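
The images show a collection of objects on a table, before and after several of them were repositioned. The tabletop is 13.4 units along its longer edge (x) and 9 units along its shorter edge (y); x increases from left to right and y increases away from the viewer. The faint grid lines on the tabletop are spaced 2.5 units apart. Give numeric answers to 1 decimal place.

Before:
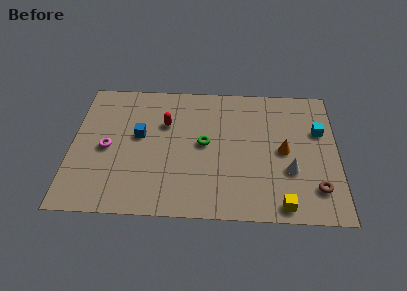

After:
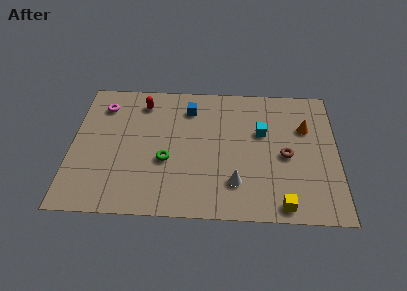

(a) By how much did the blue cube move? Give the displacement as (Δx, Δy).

(2.5, 2.0)

The blue cube started near (3.4, 5.1) and ended near (5.9, 7.1).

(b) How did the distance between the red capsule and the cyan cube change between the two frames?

-1.4

Before: roughly 7.8 units apart; after: 6.4. That's 1.4 units closer together.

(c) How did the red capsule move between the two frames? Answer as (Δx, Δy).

(-1.2, 1.4)

From the two frames, the red capsule sits at roughly (4.7, 6.0) before and (3.5, 7.4) after.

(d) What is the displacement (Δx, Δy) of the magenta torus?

(-0.3, 2.9)

The magenta torus was at about (1.8, 4.2) and moved to about (1.5, 7.1).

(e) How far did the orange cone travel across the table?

1.9

From (10.7, 4.4) to (11.8, 6.0), the orange cone covered √(1.1² + 1.6²) ≈ 1.9 units.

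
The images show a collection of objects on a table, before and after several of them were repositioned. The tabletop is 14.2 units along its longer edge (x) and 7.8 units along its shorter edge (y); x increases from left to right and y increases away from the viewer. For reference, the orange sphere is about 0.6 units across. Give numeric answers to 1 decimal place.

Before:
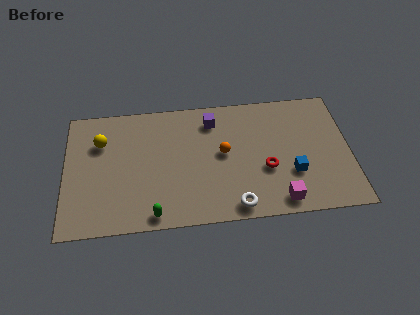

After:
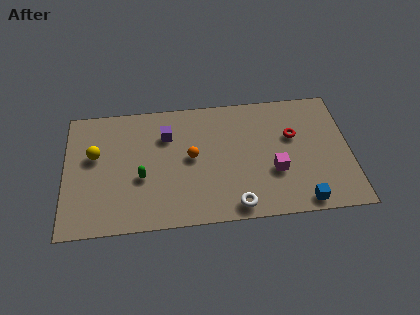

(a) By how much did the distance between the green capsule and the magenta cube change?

+0.4

The distance was about 6.2 in the first image and 6.6 in the second, so they moved 0.4 units further apart.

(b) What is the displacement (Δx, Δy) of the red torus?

(1.4, 1.9)

The red torus was at about (10.0, 3.0) and moved to about (11.4, 4.9).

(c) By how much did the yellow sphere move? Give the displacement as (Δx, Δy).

(-0.3, -0.8)

The yellow sphere started near (1.8, 5.5) and ended near (1.5, 4.7).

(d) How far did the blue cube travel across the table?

1.8

The blue cube was near (11.3, 2.6) before and (11.7, 0.8) after, so it travelled √(0.4² + 1.8²) ≈ 1.8 units.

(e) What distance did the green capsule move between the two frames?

2.4

The green capsule moved from about (4.4, 0.8) to (3.8, 3.1), a distance of √(0.6² + 2.3²) ≈ 2.4.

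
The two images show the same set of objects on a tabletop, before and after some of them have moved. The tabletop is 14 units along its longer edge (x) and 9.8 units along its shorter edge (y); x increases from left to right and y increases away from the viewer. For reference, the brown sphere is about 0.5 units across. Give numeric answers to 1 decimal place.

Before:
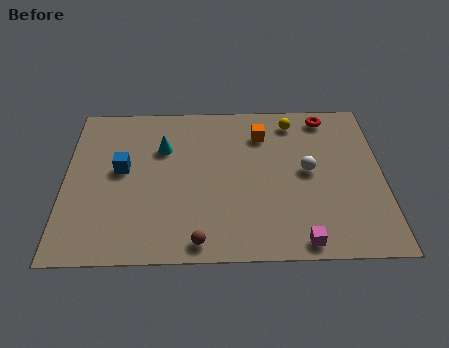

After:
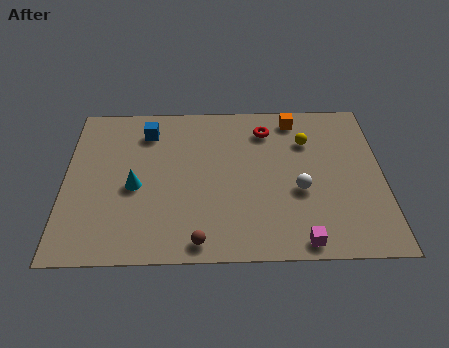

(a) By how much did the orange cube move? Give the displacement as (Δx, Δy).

(1.5, 1.0)

The orange cube started near (8.7, 7.5) and ended near (10.2, 8.5).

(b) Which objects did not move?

the magenta cube and the brown sphere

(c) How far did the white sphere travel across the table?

1.3

The white sphere moved from about (10.7, 5.1) to (10.3, 3.9), a distance of √(0.4² + 1.2²) ≈ 1.3.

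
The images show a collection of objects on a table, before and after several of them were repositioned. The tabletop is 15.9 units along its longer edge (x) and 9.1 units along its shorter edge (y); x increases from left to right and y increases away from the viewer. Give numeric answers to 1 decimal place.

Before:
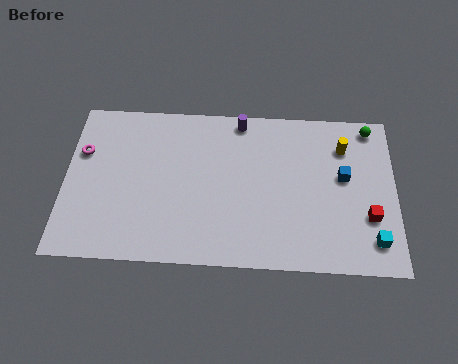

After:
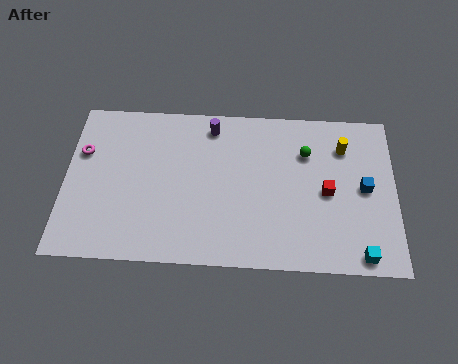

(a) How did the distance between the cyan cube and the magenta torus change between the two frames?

-0.3

Before: roughly 14.6 units apart; after: 14.3. That's 0.3 units closer together.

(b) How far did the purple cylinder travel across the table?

1.5

The purple cylinder moved from about (8.4, 8.2) to (7.0, 7.8), a distance of √(1.4² + 0.4²) ≈ 1.5.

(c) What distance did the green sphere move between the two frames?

3.5

From (14.7, 8.1) to (11.6, 6.5), the green sphere covered √(3.1² + 1.6²) ≈ 3.5 units.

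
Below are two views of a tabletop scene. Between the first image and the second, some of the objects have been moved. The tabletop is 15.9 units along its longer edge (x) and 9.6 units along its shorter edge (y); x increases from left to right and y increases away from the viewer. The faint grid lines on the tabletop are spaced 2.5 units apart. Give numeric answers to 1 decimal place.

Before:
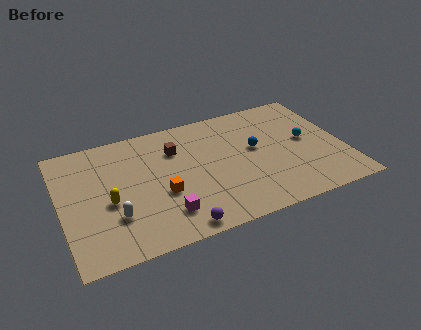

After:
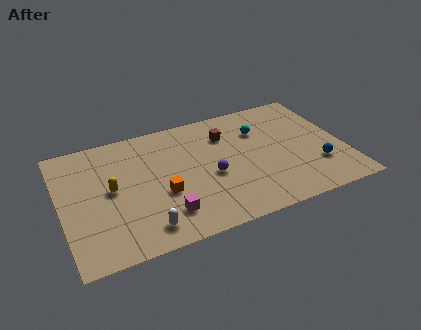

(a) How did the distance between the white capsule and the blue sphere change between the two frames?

+1.4

Before: roughly 8.6 units apart; after: 10.0. That's 1.4 units further apart.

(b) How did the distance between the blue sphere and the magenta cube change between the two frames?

+2.3

Before: roughly 6.4 units apart; after: 8.7. That's 2.3 units further apart.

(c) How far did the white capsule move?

2.1

From (2.8, 2.9) to (4.3, 1.5), the white capsule covered √(1.5² + 1.4²) ≈ 2.1 units.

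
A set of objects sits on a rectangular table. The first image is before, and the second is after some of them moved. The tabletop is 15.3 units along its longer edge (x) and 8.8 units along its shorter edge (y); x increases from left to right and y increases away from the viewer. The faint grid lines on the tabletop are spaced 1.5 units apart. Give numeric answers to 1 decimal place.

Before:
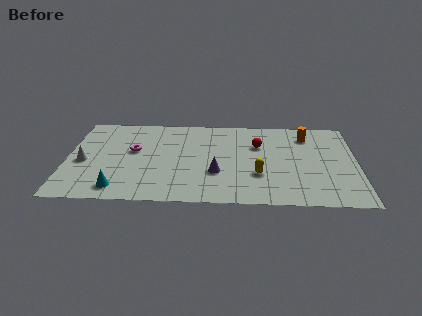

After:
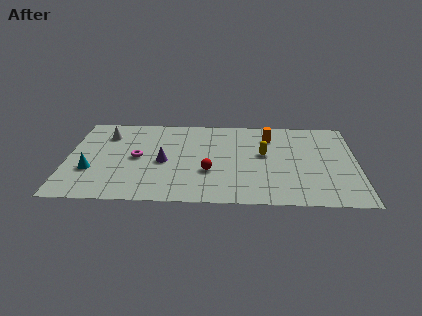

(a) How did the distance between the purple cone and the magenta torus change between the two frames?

-3.4

Before: roughly 4.9 units apart; after: 1.5. That's 3.4 units closer together.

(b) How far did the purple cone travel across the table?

3.0

From (7.9, 3.0) to (5.1, 4.0), the purple cone covered √(2.8² + 1.0²) ≈ 3.0 units.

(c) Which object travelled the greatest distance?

the red sphere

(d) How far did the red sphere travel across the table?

3.8

From (10.1, 5.9) to (7.5, 3.1), the red sphere covered √(2.6² + 2.8²) ≈ 3.8 units.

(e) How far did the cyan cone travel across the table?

2.3

The cyan cone was near (2.8, 1.3) before and (1.3, 3.0) after, so it travelled √(1.5² + 1.7²) ≈ 2.3 units.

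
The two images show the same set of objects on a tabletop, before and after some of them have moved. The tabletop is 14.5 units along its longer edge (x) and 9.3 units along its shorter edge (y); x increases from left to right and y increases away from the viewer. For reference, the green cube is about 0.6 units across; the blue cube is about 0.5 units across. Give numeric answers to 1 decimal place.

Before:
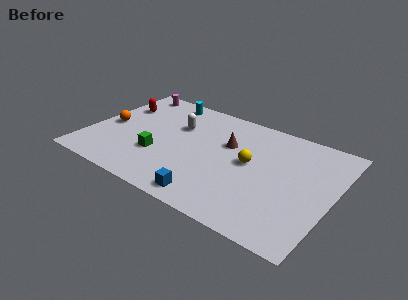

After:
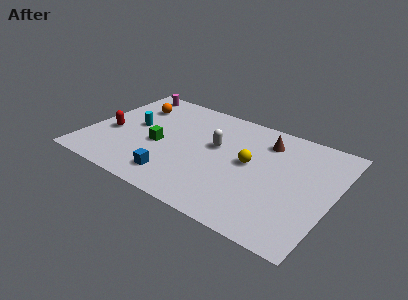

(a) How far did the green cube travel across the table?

0.9

The green cube moved from about (4.4, 3.1) to (4.3, 4.0), a distance of √(0.1² + 0.9²) ≈ 0.9.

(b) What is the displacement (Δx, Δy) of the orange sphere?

(1.1, 2.5)

The orange sphere was at about (1.1, 4.4) and moved to about (2.2, 6.9).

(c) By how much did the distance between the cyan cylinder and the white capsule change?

+2.6

They were about 2.3 units apart before and 4.9 after — 2.6 units further apart.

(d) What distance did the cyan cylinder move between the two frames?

3.4

The cyan cylinder moved from about (3.8, 8.2) to (2.6, 5.0), a distance of √(1.2² + 3.2²) ≈ 3.4.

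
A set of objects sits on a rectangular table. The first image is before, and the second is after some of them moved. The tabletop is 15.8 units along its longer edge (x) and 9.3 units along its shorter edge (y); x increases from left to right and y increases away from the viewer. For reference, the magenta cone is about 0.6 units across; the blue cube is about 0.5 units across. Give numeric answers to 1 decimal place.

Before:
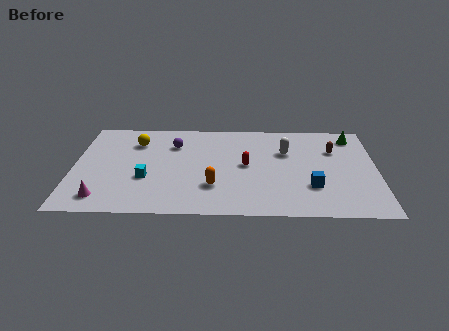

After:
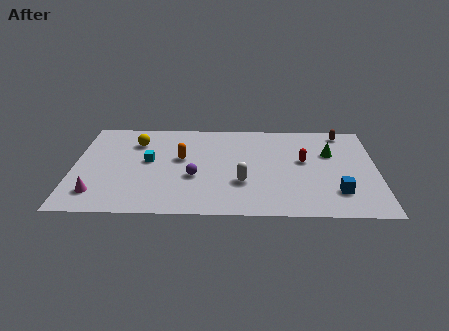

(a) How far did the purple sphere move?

3.4

The purple sphere moved from about (5.2, 6.8) to (6.3, 3.6), a distance of √(1.1² + 3.2²) ≈ 3.4.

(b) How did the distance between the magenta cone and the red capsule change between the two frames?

+3.1

The distance was about 8.1 in the first image and 11.2 in the second, so they moved 3.1 units further apart.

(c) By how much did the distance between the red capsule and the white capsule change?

+1.4

Before: roughly 2.5 units apart; after: 3.9. That's 1.4 units further apart.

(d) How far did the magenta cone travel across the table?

0.5

The magenta cone was near (1.6, 1.5) before and (1.3, 1.9) after, so it travelled √(0.3² + 0.4²) ≈ 0.5 units.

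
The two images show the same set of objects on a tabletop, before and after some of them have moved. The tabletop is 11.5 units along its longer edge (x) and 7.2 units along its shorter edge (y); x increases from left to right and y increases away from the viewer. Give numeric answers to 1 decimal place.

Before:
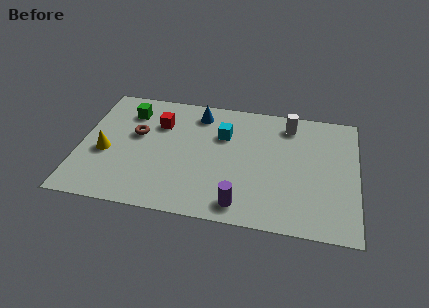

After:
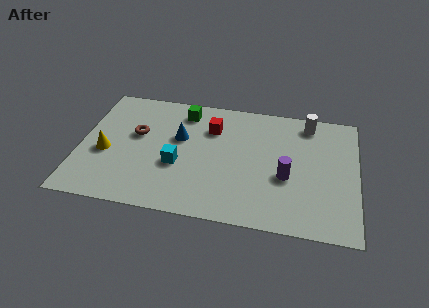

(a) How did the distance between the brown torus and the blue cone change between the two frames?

-1.2

They were about 3.0 units apart before and 1.8 after — 1.2 units closer together.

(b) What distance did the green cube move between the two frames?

2.3

The green cube moved from about (1.9, 5.6) to (4.2, 6.0), a distance of √(2.3² + 0.4²) ≈ 2.3.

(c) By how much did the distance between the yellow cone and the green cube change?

+1.6

The distance was about 2.7 in the first image and 4.3 in the second, so they moved 1.6 units further apart.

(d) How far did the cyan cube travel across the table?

2.8

From (5.9, 4.9) to (4.1, 2.8), the cyan cube covered √(1.8² + 2.1²) ≈ 2.8 units.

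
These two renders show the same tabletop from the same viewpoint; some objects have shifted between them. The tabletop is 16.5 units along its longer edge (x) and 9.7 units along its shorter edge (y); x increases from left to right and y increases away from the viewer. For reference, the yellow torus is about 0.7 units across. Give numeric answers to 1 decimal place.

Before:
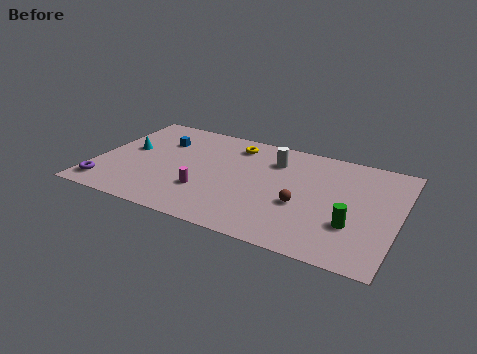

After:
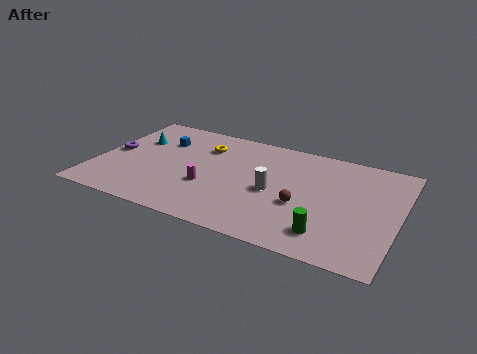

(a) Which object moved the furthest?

the purple torus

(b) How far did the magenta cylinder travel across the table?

0.5

From (6.2, 3.0) to (6.3, 3.5), the magenta cylinder covered √(0.1² + 0.5²) ≈ 0.5 units.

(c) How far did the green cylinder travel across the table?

1.7

The green cylinder was near (14.2, 3.1) before and (13.0, 1.9) after, so it travelled √(1.2² + 1.2²) ≈ 1.7 units.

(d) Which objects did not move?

the blue cube and the brown sphere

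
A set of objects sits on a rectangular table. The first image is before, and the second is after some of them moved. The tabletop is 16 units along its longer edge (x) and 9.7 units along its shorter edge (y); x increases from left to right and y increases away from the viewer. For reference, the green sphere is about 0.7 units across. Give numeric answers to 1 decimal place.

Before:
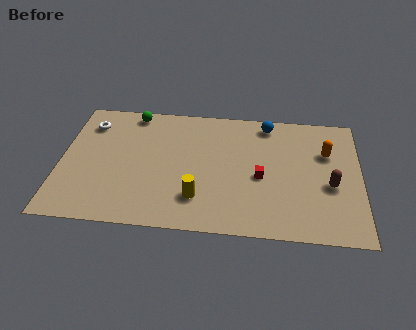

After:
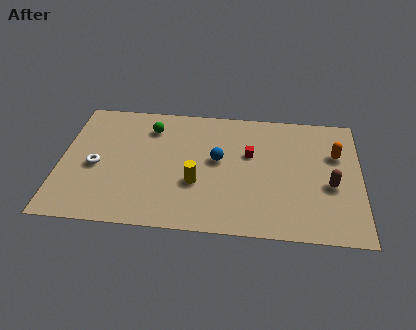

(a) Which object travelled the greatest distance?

the blue sphere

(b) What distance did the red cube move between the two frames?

1.8

The red cube moved from about (10.7, 4.3) to (10.1, 6.0), a distance of √(0.6² + 1.7²) ≈ 1.8.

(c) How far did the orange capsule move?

0.5

The orange capsule moved from about (14.2, 6.5) to (14.7, 6.4), a distance of √(0.5² + 0.1²) ≈ 0.5.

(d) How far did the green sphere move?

1.5

From (3.7, 8.7) to (4.7, 7.6), the green sphere covered √(1.0² + 1.1²) ≈ 1.5 units.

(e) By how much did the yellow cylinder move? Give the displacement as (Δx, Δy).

(-0.1, 1.1)

The yellow cylinder was at about (7.4, 2.4) and moved to about (7.3, 3.5).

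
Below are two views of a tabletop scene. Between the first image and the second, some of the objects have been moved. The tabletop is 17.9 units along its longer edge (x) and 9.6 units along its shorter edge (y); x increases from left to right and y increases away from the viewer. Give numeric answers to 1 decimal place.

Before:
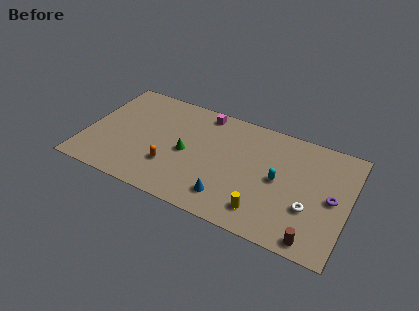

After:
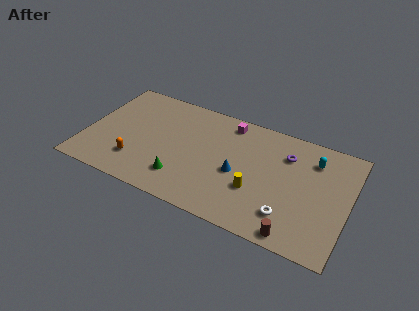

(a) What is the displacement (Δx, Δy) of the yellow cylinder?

(-0.7, 1.5)

The yellow cylinder was at about (12.5, 1.8) and moved to about (11.8, 3.3).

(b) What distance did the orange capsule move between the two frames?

2.4

From (6.0, 2.9) to (3.7, 2.4), the orange capsule covered √(2.3² + 0.5²) ≈ 2.4 units.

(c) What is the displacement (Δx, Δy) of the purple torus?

(-3.3, 2.4)

The purple torus was at about (16.8, 4.7) and moved to about (13.5, 7.1).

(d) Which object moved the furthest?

the purple torus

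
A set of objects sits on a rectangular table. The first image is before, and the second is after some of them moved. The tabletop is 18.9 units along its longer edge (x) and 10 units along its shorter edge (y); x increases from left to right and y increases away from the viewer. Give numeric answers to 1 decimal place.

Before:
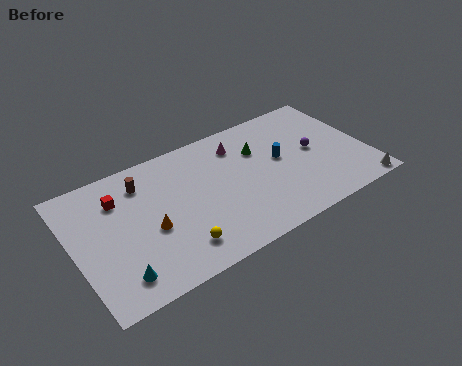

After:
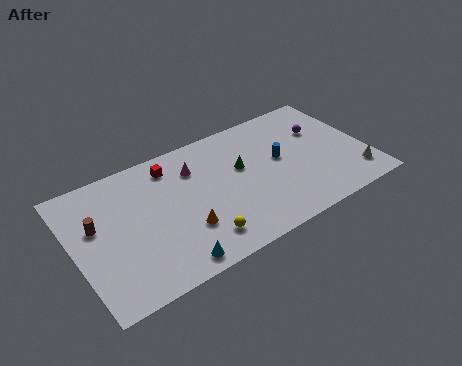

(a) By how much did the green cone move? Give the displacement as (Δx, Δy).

(-1.3, -0.9)

The green cone started near (12.2, 6.9) and ended near (10.9, 6.0).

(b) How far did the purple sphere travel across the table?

1.7

The purple sphere moved from about (15.6, 5.2) to (16.4, 6.7), a distance of √(0.8² + 1.5²) ≈ 1.7.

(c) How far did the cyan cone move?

3.3

The cyan cone was near (2.3, 1.8) before and (5.5, 1.1) after, so it travelled √(3.2² + 0.7²) ≈ 3.3 units.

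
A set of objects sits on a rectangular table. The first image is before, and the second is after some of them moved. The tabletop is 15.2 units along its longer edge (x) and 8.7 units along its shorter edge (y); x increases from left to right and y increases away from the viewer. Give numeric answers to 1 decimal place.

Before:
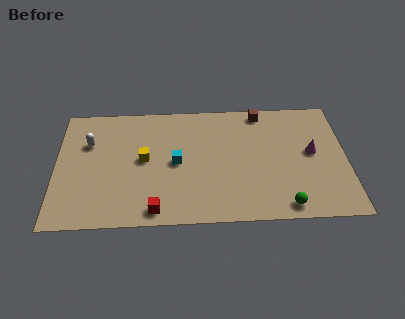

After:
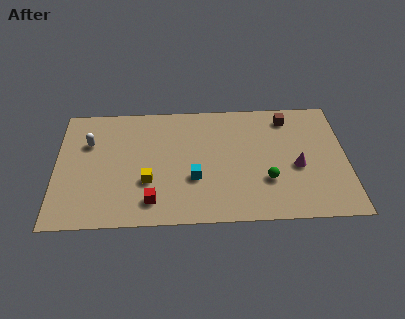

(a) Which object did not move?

the white capsule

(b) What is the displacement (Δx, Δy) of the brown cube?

(1.4, -0.5)

From the two frames, the brown cube sits at roughly (10.8, 7.8) before and (12.2, 7.3) after.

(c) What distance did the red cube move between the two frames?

0.6

The red cube was near (5.2, 1.0) before and (5.0, 1.6) after, so it travelled √(0.2² + 0.6²) ≈ 0.6 units.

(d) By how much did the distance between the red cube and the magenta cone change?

-1.1

Before: roughly 9.0 units apart; after: 7.9. That's 1.1 units closer together.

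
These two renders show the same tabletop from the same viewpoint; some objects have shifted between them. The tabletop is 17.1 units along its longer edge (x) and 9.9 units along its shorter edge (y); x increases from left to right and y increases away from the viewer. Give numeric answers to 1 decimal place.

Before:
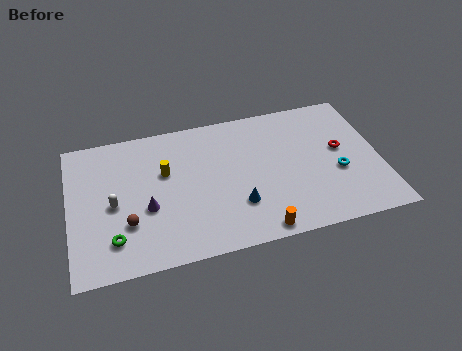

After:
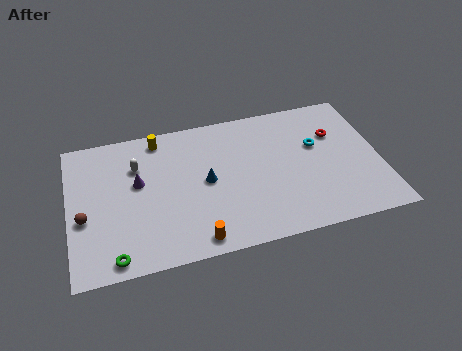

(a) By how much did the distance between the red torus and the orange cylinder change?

+3.1

Before: roughly 6.7 units apart; after: 9.8. That's 3.1 units further apart.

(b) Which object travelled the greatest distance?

the orange cylinder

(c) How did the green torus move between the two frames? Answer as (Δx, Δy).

(0.0, -1.2)

The green torus was at about (2.3, 2.2) and moved to about (2.3, 1.0).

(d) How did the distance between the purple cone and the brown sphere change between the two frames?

+2.1

The distance was about 1.4 in the first image and 3.5 in the second, so they moved 2.1 units further apart.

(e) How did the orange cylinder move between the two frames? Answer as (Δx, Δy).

(-3.4, 0.2)

The orange cylinder was at about (10.1, 0.9) and moved to about (6.7, 1.1).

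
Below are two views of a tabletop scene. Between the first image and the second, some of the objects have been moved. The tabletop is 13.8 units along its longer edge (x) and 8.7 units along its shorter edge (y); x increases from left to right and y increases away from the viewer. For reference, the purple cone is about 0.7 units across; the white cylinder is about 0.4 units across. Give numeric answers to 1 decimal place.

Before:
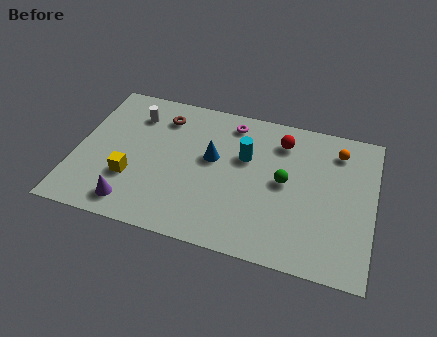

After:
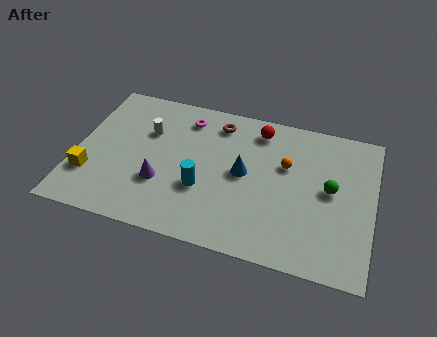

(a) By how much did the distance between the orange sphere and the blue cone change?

-3.9

The distance was about 6.0 in the first image and 2.1 in the second, so they moved 3.9 units closer together.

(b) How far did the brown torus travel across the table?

2.6

From (3.8, 6.9) to (6.4, 7.2), the brown torus covered √(2.6² + 0.3²) ≈ 2.6 units.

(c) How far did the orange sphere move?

2.7

From (12.0, 7.0) to (9.7, 5.5), the orange sphere covered √(2.3² + 1.5²) ≈ 2.7 units.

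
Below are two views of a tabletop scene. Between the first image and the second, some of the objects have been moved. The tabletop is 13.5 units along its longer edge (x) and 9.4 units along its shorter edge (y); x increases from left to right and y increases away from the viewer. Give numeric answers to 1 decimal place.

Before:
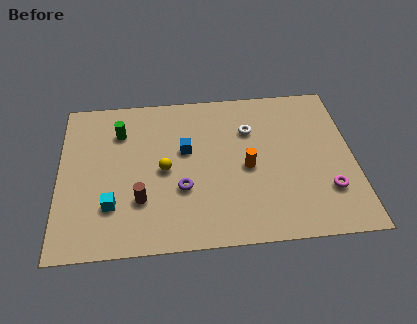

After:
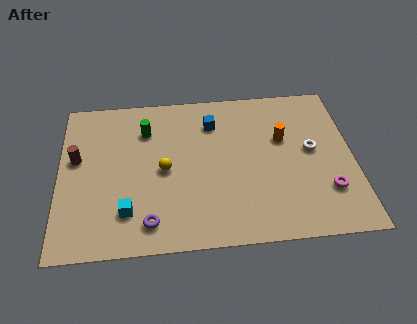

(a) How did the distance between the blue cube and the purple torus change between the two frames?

+4.1

They were about 2.3 units apart before and 6.4 after — 4.1 units further apart.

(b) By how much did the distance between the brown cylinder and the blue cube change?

+3.0

Before: roughly 3.5 units apart; after: 6.5. That's 3.0 units further apart.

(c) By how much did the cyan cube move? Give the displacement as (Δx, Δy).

(0.7, -0.4)

The cyan cube started near (2.4, 2.6) and ended near (3.1, 2.2).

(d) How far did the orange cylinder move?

2.3

The orange cylinder moved from about (8.6, 4.3) to (10.3, 5.9), a distance of √(1.7² + 1.6²) ≈ 2.3.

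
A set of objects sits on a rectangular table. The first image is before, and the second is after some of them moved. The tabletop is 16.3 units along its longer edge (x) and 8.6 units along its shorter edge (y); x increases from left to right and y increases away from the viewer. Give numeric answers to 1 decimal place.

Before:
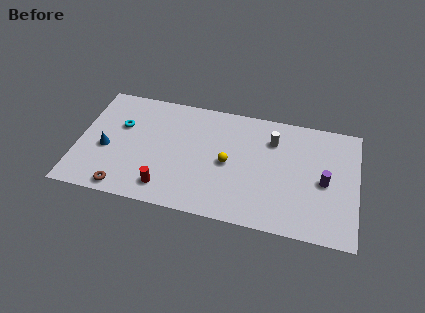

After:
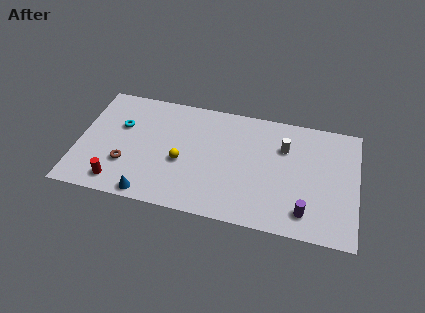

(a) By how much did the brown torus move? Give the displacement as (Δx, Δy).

(0.0, 1.8)

The brown torus started near (2.9, 0.9) and ended near (2.9, 2.7).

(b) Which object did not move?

the cyan torus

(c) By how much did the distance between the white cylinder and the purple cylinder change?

+0.7

The distance was about 3.9 in the first image and 4.6 in the second, so they moved 0.7 units further apart.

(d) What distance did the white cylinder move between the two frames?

0.8

The white cylinder was near (11.3, 6.4) before and (12.0, 6.0) after, so it travelled √(0.7² + 0.4²) ≈ 0.8 units.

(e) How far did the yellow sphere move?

2.7

The yellow sphere was near (8.8, 4.1) before and (6.1, 3.6) after, so it travelled √(2.7² + 0.5²) ≈ 2.7 units.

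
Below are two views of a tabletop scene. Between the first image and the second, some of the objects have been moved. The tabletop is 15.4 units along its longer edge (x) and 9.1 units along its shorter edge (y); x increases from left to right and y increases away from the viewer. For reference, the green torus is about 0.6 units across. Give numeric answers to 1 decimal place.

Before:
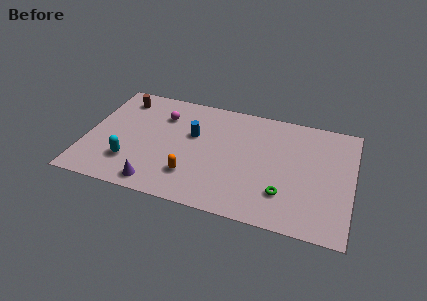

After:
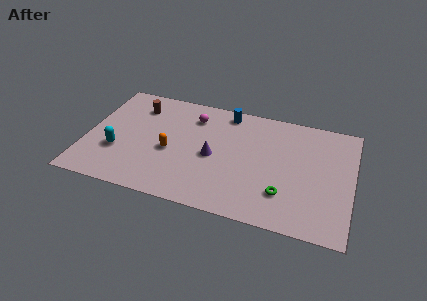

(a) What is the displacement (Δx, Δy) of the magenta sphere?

(1.8, 0.4)

The magenta sphere started near (4.2, 6.7) and ended near (6.0, 7.1).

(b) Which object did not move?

the green torus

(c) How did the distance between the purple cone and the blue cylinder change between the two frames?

-1.0

The distance was about 4.8 in the first image and 3.8 in the second, so they moved 1.0 units closer together.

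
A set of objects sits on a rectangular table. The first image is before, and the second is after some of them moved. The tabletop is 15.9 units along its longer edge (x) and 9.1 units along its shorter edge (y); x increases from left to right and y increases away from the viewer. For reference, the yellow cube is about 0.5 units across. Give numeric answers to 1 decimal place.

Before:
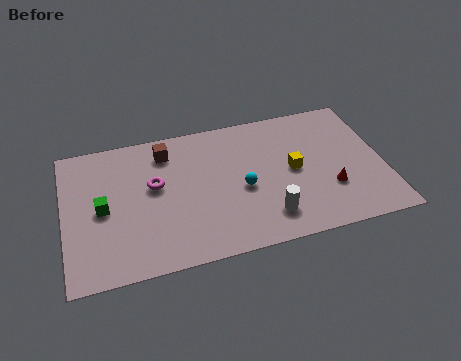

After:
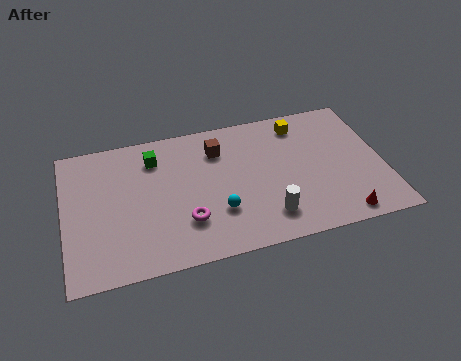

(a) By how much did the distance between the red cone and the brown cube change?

-0.9

They were about 9.1 units apart before and 8.2 after — 0.9 units closer together.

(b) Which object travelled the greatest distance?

the green cube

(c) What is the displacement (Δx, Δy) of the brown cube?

(2.6, -0.5)

From the two frames, the brown cube sits at roughly (5.2, 7.4) before and (7.8, 6.9) after.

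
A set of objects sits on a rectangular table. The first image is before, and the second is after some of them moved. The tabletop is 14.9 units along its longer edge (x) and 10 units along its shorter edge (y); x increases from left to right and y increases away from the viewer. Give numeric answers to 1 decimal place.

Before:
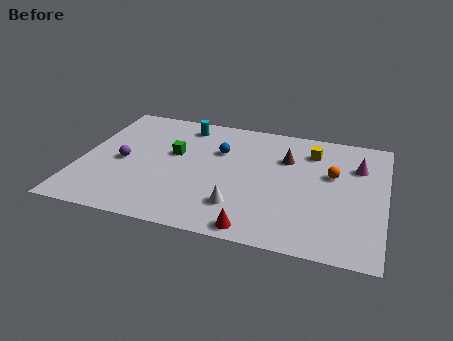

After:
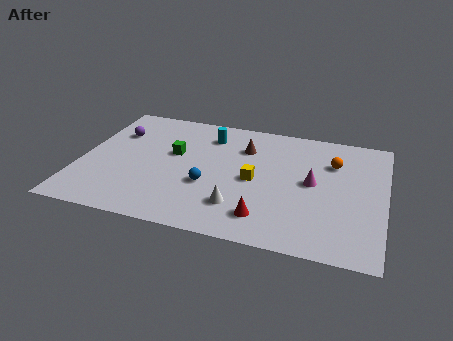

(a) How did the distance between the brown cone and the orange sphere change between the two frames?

+2.0

Before: roughly 2.4 units apart; after: 4.4. That's 2.0 units further apart.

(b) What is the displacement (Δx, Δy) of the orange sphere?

(0.0, 1.0)

From the two frames, the orange sphere sits at roughly (12.3, 6.1) before and (12.3, 7.1) after.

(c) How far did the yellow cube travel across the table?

4.0

The yellow cube moved from about (11.2, 7.8) to (8.6, 4.7), a distance of √(2.6² + 3.1²) ≈ 4.0.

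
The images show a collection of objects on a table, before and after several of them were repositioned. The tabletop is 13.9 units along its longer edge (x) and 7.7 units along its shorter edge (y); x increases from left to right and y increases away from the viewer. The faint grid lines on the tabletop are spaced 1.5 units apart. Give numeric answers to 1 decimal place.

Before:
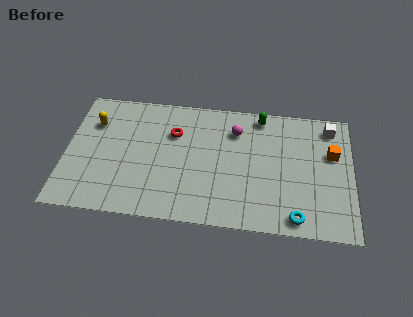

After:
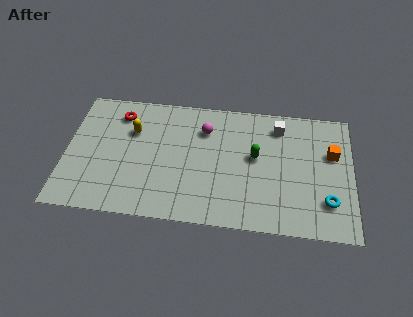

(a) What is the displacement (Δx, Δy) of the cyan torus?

(1.5, 1.1)

From the two frames, the cyan torus sits at roughly (11.2, 0.9) before and (12.7, 2.0) after.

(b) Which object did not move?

the orange cube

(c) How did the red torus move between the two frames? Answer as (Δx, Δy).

(-2.7, 0.9)

From the two frames, the red torus sits at roughly (5.2, 5.3) before and (2.5, 6.2) after.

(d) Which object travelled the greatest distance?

the red torus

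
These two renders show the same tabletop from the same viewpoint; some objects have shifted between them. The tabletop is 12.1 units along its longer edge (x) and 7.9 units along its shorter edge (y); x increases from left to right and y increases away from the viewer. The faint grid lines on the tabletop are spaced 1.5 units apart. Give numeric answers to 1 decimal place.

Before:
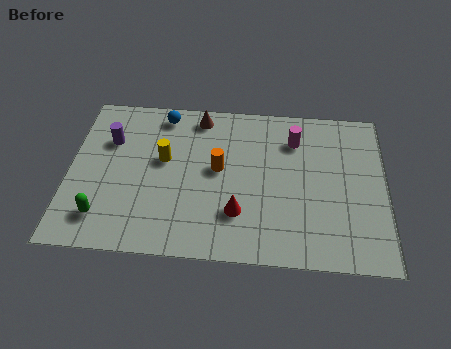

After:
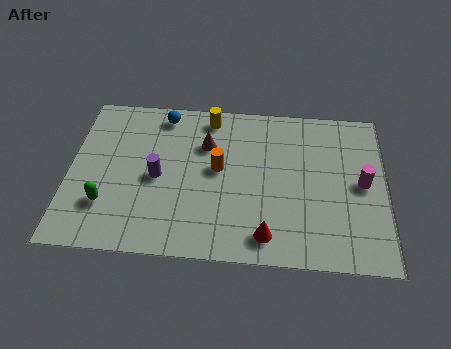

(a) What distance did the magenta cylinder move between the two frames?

3.3

The magenta cylinder moved from about (8.6, 6.0) to (11.2, 4.0), a distance of √(2.6² + 2.0²) ≈ 3.3.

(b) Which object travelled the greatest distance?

the magenta cylinder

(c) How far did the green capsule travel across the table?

0.6

The green capsule was near (1.4, 1.6) before and (1.5, 2.2) after, so it travelled √(0.1² + 0.6²) ≈ 0.6 units.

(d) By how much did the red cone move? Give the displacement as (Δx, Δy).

(1.1, -1.0)

From the two frames, the red cone sits at roughly (6.5, 2.2) before and (7.6, 1.2) after.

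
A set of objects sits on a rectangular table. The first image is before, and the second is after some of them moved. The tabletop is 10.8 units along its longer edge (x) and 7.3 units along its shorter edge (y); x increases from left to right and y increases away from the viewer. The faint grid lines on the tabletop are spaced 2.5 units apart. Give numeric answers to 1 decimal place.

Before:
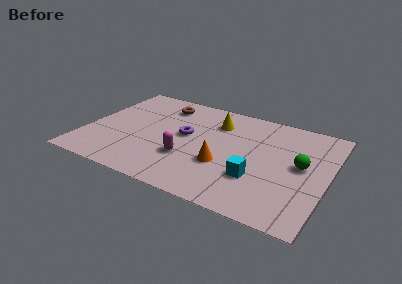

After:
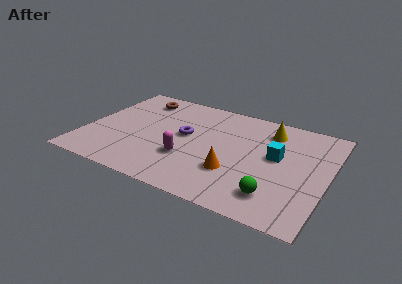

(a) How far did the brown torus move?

1.1

From (3.1, 5.9) to (2.0, 6.0), the brown torus covered √(1.1² + 0.1²) ≈ 1.1 units.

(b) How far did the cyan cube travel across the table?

1.9

The cyan cube was near (7.8, 2.3) before and (8.5, 4.1) after, so it travelled √(0.7² + 1.8²) ≈ 1.9 units.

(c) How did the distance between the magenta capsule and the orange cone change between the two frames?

+0.5

They were about 1.6 units apart before and 2.1 after — 0.5 units further apart.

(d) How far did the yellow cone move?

2.4

From (5.6, 5.5) to (8.0, 5.8), the yellow cone covered √(2.4² + 0.3²) ≈ 2.4 units.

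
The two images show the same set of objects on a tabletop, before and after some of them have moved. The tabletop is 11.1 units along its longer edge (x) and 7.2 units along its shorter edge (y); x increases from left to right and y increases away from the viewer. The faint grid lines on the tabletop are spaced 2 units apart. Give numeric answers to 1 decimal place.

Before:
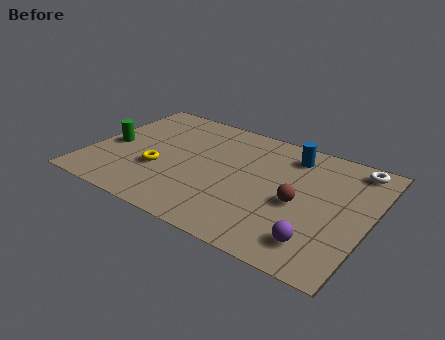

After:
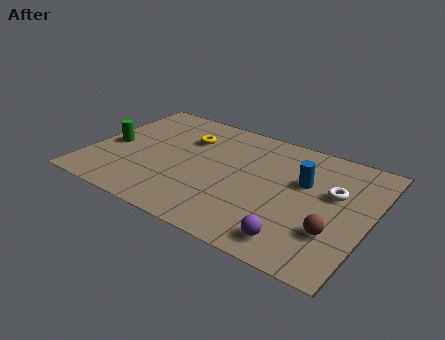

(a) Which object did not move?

the green cylinder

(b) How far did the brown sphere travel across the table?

1.8

The brown sphere was near (8.4, 3.2) before and (9.9, 2.2) after, so it travelled √(1.5² + 1.0²) ≈ 1.8 units.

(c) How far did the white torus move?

2.0

The white torus was near (10.2, 6.3) before and (9.6, 4.4) after, so it travelled √(0.6² + 1.9²) ≈ 2.0 units.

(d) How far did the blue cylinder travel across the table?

1.6

The blue cylinder was near (7.7, 5.9) before and (8.4, 4.5) after, so it travelled √(0.7² + 1.4²) ≈ 1.6 units.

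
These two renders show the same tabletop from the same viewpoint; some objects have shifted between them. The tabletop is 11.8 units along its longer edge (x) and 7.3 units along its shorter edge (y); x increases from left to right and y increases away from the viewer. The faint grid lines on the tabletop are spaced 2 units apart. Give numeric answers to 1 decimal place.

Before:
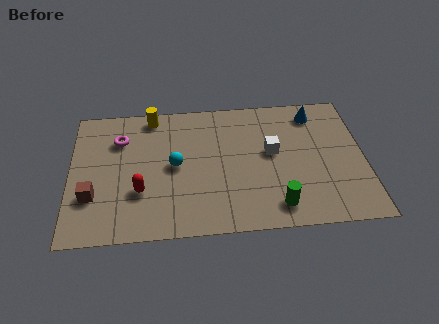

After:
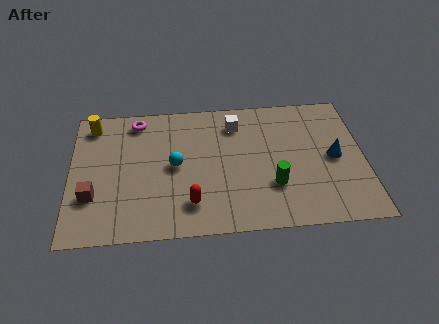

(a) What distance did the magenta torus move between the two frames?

1.2

The magenta torus moved from about (2.0, 5.3) to (2.7, 6.3), a distance of √(0.7² + 1.0²) ≈ 1.2.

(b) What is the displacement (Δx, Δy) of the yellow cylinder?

(-2.4, -0.3)

The yellow cylinder was at about (3.3, 6.5) and moved to about (0.9, 6.2).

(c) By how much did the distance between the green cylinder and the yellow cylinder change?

+1.0

Before: roughly 7.2 units apart; after: 8.2. That's 1.0 units further apart.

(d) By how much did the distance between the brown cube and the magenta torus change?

+1.2

The distance was about 3.2 in the first image and 4.4 in the second, so they moved 1.2 units further apart.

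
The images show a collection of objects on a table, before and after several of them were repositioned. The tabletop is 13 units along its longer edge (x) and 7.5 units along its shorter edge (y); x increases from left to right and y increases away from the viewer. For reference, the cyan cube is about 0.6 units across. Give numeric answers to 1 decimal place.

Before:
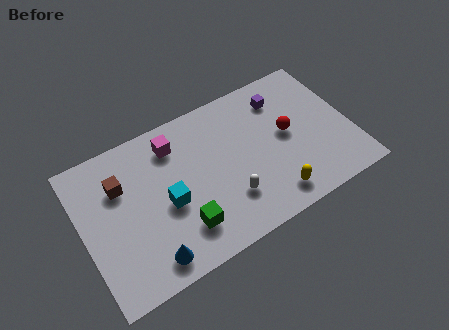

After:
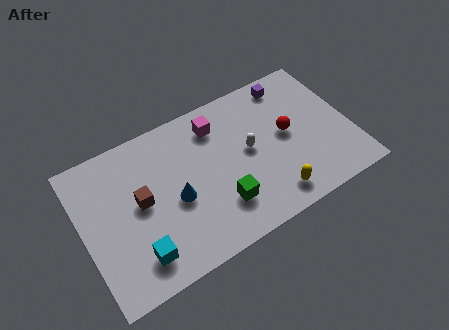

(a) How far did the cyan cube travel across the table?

2.5

The cyan cube was near (4.0, 3.3) before and (2.3, 1.5) after, so it travelled √(1.7² + 1.8²) ≈ 2.5 units.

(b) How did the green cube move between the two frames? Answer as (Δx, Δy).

(1.9, 0.2)

The green cube was at about (4.5, 1.8) and moved to about (6.4, 2.0).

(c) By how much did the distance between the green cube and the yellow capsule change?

-1.8

Before: roughly 4.3 units apart; after: 2.5. That's 1.8 units closer together.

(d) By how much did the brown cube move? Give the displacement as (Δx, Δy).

(0.8, -1.2)

The brown cube started near (2.0, 5.2) and ended near (2.8, 4.0).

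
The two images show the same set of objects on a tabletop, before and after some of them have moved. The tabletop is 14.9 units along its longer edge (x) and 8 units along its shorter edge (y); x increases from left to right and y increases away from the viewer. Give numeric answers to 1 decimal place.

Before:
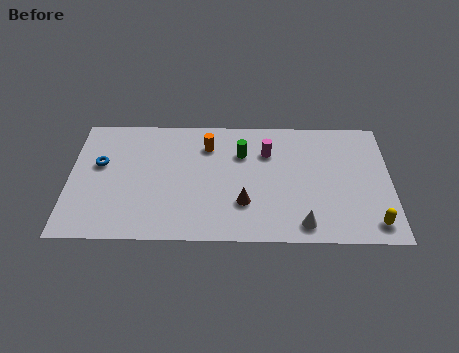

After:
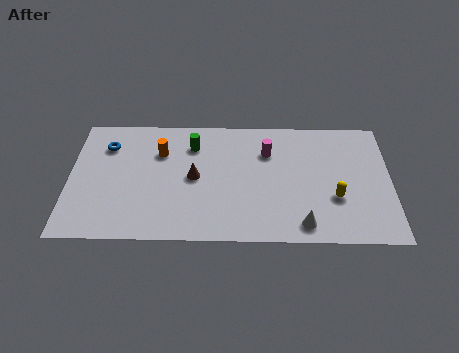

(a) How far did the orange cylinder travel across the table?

2.3

The orange cylinder moved from about (6.4, 6.1) to (4.2, 5.6), a distance of √(2.2² + 0.5²) ≈ 2.3.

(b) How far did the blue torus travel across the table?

1.2

From (1.4, 4.8) to (1.7, 6.0), the blue torus covered √(0.3² + 1.2²) ≈ 1.2 units.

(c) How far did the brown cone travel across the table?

2.8

From (8.1, 2.4) to (5.8, 4.0), the brown cone covered √(2.3² + 1.6²) ≈ 2.8 units.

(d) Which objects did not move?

the white cone and the magenta cylinder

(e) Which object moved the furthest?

the brown cone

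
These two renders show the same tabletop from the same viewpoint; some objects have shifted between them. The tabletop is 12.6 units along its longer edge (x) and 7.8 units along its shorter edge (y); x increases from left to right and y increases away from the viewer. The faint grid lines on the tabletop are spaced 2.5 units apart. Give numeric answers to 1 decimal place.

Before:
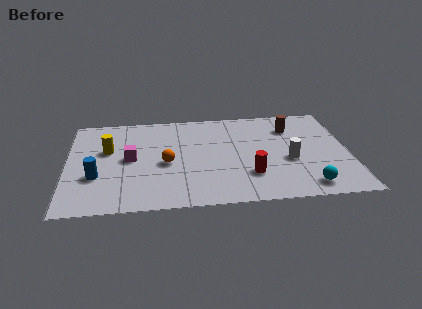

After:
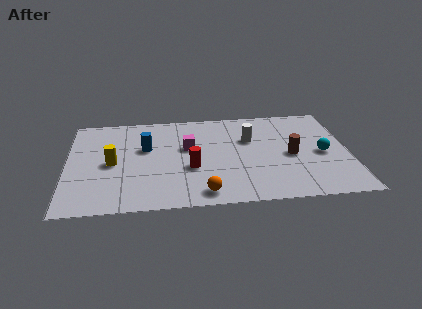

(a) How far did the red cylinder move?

2.7

The red cylinder was near (8.1, 2.2) before and (5.5, 3.0) after, so it travelled √(2.6² + 0.8²) ≈ 2.7 units.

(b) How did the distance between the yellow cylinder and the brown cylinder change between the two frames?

-0.4

The distance was about 8.4 in the first image and 8.0 in the second, so they moved 0.4 units closer together.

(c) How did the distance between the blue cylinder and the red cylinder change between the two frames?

-4.1

Before: roughly 6.8 units apart; after: 2.7. That's 4.1 units closer together.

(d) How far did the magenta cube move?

2.7

The magenta cube moved from about (2.8, 4.0) to (5.4, 4.7), a distance of √(2.6² + 0.7²) ≈ 2.7.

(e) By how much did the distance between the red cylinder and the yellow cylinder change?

-3.2

Before: roughly 6.8 units apart; after: 3.6. That's 3.2 units closer together.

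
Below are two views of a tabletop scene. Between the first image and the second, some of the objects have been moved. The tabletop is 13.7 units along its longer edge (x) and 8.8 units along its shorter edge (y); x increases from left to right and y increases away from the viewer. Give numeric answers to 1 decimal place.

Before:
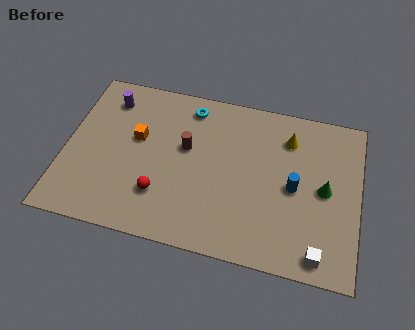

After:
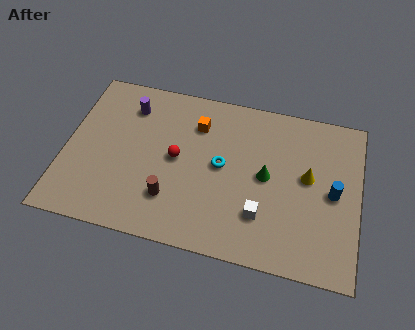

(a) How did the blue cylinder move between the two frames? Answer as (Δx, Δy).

(1.8, 0.1)

From the two frames, the blue cylinder sits at roughly (10.7, 4.2) before and (12.5, 4.3) after.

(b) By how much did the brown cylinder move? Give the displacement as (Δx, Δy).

(-0.5, -2.9)

The brown cylinder was at about (5.6, 5.2) and moved to about (5.1, 2.3).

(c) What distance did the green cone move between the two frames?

2.7

The green cone moved from about (12.1, 4.4) to (9.4, 4.5), a distance of √(2.7² + 0.1²) ≈ 2.7.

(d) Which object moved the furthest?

the cyan torus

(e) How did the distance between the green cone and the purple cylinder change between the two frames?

-3.6

The distance was about 10.6 in the first image and 7.0 in the second, so they moved 3.6 units closer together.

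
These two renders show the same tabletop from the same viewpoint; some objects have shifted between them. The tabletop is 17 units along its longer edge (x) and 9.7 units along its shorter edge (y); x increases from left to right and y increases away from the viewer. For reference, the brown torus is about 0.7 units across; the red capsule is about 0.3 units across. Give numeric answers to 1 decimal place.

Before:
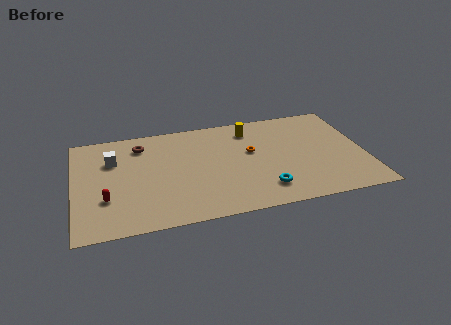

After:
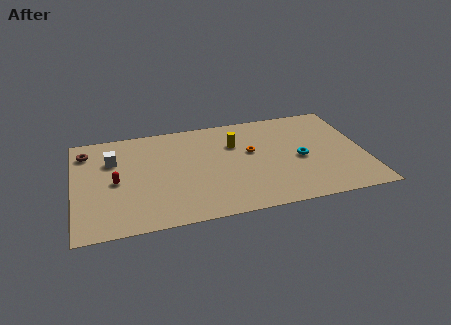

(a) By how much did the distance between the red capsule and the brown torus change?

-1.6

Before: roughly 5.2 units apart; after: 3.6. That's 1.6 units closer together.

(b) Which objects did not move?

the white cube and the orange torus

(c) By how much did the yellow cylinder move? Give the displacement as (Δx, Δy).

(-1.0, -1.2)

The yellow cylinder started near (10.5, 7.9) and ended near (9.5, 6.7).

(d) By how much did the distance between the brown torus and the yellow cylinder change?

+2.3

They were about 6.5 units apart before and 8.8 after — 2.3 units further apart.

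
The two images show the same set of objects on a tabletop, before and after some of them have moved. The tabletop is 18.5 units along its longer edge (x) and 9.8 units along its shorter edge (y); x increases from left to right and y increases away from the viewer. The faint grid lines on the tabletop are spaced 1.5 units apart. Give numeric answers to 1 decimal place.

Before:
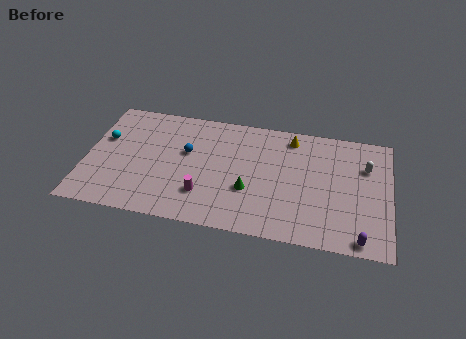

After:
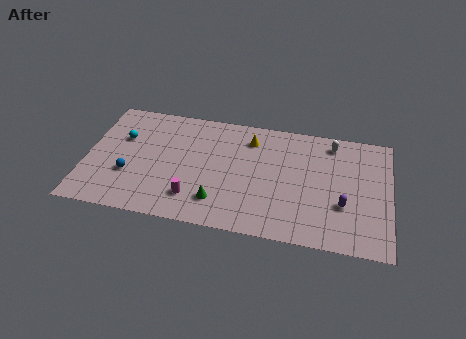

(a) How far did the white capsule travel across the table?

2.6

The white capsule was near (17.0, 6.8) before and (14.9, 8.4) after, so it travelled √(2.1² + 1.6²) ≈ 2.6 units.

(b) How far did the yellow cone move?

2.6

The yellow cone was near (12.4, 8.4) before and (9.9, 7.8) after, so it travelled √(2.5² + 0.6²) ≈ 2.6 units.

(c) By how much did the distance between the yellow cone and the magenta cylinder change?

-1.3

Before: roughly 7.7 units apart; after: 6.4. That's 1.3 units closer together.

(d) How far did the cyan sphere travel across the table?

1.1

The cyan sphere was near (1.0, 6.1) before and (2.1, 6.4) after, so it travelled √(1.1² + 0.3²) ≈ 1.1 units.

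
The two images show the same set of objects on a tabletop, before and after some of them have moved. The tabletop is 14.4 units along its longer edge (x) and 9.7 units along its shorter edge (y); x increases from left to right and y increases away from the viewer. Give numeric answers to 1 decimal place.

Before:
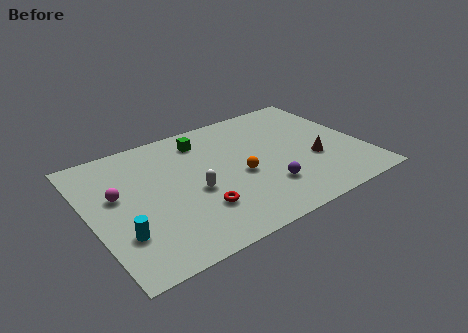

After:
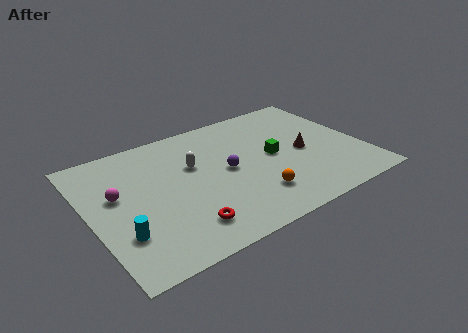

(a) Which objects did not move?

the cyan cylinder and the magenta sphere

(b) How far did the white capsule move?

2.0

The white capsule moved from about (5.3, 4.1) to (5.6, 6.1), a distance of √(0.3² + 2.0²) ≈ 2.0.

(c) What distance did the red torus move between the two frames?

1.2

The red torus was near (5.3, 2.7) before and (4.4, 1.9) after, so it travelled √(0.9² + 0.8²) ≈ 1.2 units.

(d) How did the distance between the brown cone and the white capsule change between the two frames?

-0.5

They were about 6.4 units apart before and 5.9 after — 0.5 units closer together.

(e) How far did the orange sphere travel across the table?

1.9

The orange sphere moved from about (7.8, 4.2) to (8.2, 2.3), a distance of √(0.4² + 1.9²) ≈ 1.9.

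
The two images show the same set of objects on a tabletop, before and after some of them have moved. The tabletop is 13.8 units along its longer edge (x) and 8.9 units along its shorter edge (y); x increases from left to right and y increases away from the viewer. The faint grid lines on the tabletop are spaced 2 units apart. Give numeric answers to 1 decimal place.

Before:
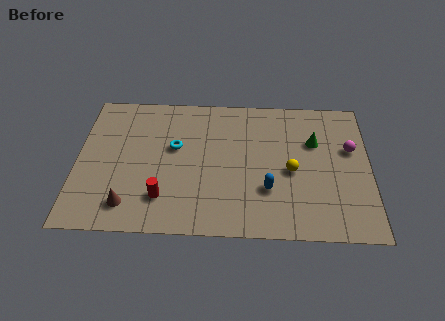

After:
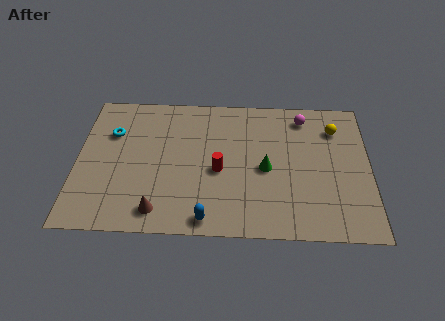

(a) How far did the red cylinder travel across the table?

3.2

From (4.1, 2.1) to (6.7, 3.9), the red cylinder covered √(2.6² + 1.8²) ≈ 3.2 units.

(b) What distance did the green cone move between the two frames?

2.9

The green cone moved from about (11.2, 5.9) to (8.9, 4.1), a distance of √(2.3² + 1.8²) ≈ 2.9.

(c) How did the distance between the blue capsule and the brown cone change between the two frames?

-4.3

Before: roughly 6.6 units apart; after: 2.3. That's 4.3 units closer together.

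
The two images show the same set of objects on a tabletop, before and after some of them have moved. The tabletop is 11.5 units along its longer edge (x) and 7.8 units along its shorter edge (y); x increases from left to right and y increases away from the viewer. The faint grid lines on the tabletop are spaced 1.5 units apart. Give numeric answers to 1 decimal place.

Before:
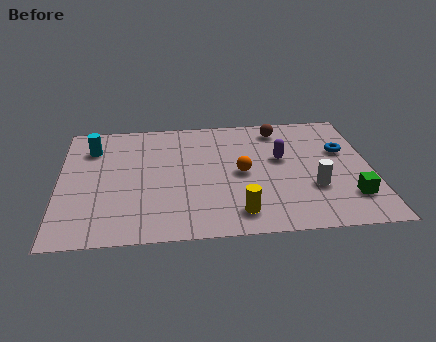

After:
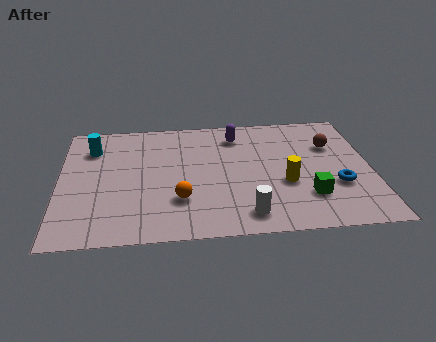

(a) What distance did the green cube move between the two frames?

1.5

The green cube was near (10.6, 1.9) before and (9.1, 2.1) after, so it travelled √(1.5² + 0.2²) ≈ 1.5 units.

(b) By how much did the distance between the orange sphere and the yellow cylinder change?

+1.5

They were about 2.5 units apart before and 4.0 after — 1.5 units further apart.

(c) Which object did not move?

the cyan cylinder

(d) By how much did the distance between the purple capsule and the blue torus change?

+2.8

The distance was about 2.3 in the first image and 5.1 in the second, so they moved 2.8 units further apart.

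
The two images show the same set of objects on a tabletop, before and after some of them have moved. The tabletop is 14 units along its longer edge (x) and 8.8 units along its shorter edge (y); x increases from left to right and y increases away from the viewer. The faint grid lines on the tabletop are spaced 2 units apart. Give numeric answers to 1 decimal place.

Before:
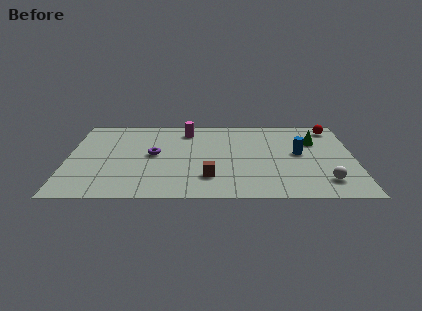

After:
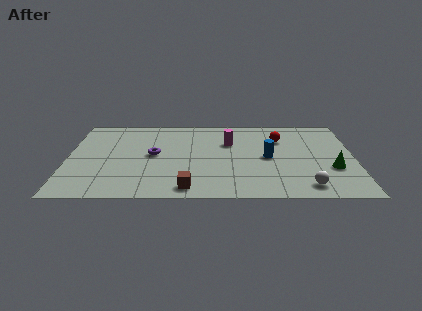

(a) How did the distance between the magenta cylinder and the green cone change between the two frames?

-0.7

The distance was about 6.4 in the first image and 5.7 in the second, so they moved 0.7 units closer together.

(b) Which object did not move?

the purple torus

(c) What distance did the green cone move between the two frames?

3.0

From (12.1, 6.0) to (12.9, 3.1), the green cone covered √(0.8² + 2.9²) ≈ 3.0 units.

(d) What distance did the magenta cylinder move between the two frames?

2.5

The magenta cylinder moved from about (5.8, 7.2) to (7.9, 5.9), a distance of √(2.1² + 1.3²) ≈ 2.5.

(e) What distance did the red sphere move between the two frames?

2.9

The red sphere moved from about (13.0, 7.5) to (10.4, 6.3), a distance of √(2.6² + 1.2²) ≈ 2.9.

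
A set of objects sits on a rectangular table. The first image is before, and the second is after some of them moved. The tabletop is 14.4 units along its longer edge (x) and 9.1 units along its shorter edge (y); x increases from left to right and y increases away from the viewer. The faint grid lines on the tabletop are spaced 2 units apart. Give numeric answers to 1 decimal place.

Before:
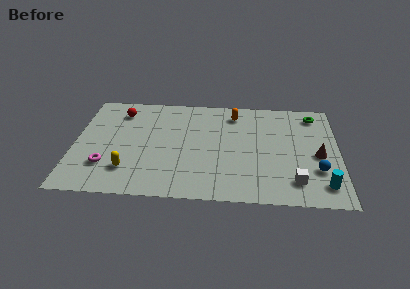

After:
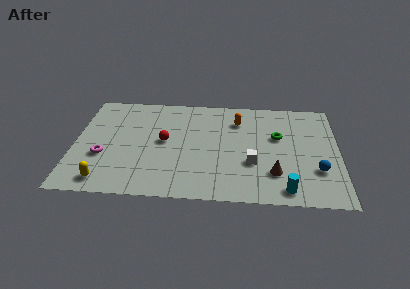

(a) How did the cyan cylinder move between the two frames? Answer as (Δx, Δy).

(-2.0, -0.5)

From the two frames, the cyan cylinder sits at roughly (13.5, 1.6) before and (11.5, 1.1) after.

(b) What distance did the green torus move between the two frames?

2.9

The green torus moved from about (13.1, 7.7) to (11.1, 5.6), a distance of √(2.0² + 2.1²) ≈ 2.9.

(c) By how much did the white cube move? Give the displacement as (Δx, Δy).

(-2.3, 1.4)

The white cube was at about (12.0, 1.8) and moved to about (9.7, 3.2).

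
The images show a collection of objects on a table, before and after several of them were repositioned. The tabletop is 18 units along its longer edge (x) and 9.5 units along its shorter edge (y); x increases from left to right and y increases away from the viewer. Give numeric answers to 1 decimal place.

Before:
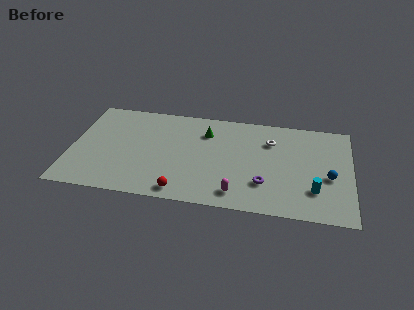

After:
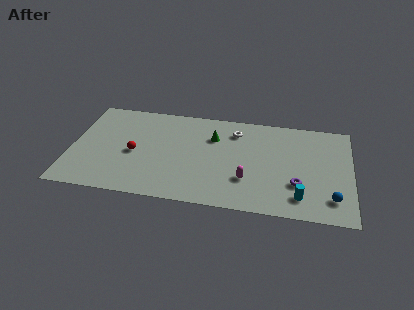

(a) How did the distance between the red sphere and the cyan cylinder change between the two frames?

+2.5

The distance was about 8.5 in the first image and 11.0 in the second, so they moved 2.5 units further apart.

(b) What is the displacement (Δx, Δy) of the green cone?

(0.5, -0.4)

From the two frames, the green cone sits at roughly (8.6, 7.1) before and (9.1, 6.7) after.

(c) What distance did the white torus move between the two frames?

2.4

From (12.8, 6.9) to (10.5, 7.5), the white torus covered √(2.3² + 0.6²) ≈ 2.4 units.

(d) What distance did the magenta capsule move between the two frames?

1.5

From (10.8, 1.5) to (11.4, 2.9), the magenta capsule covered √(0.6² + 1.4²) ≈ 1.5 units.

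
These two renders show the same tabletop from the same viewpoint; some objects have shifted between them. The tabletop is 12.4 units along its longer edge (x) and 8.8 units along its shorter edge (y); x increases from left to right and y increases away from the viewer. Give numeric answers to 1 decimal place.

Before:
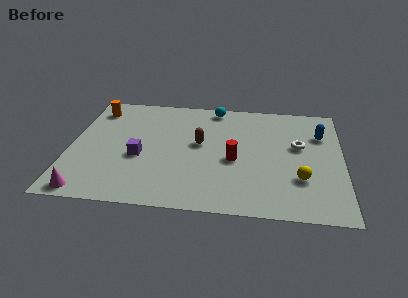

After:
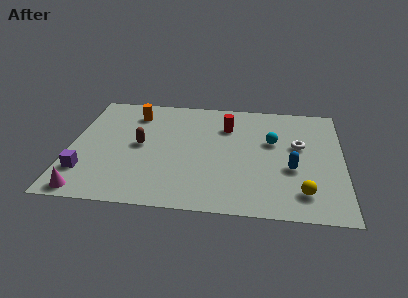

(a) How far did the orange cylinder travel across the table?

1.8

The orange cylinder was near (1.0, 7.2) before and (2.8, 7.0) after, so it travelled √(1.8² + 0.2²) ≈ 1.8 units.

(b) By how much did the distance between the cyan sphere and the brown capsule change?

+3.0

Before: roughly 3.1 units apart; after: 6.1. That's 3.0 units further apart.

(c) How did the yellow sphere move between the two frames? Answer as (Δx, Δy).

(0.1, -1.0)

The yellow sphere started near (10.5, 2.7) and ended near (10.6, 1.7).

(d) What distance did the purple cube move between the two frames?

2.8

The purple cube was near (3.2, 3.6) before and (0.8, 2.2) after, so it travelled √(2.4² + 1.4²) ≈ 2.8 units.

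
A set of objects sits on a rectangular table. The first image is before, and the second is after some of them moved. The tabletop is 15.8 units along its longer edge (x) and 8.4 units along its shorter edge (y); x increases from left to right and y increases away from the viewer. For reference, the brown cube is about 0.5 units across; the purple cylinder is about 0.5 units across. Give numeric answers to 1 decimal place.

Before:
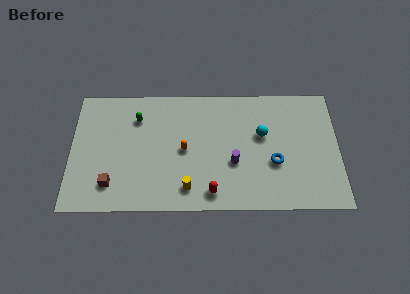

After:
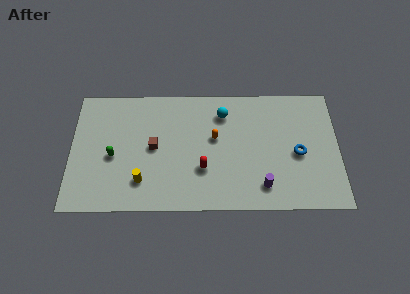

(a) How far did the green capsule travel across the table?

3.0

The green capsule was near (3.9, 6.3) before and (2.5, 3.7) after, so it travelled √(1.4² + 2.6²) ≈ 3.0 units.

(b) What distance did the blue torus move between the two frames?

1.5

The blue torus was near (12.0, 3.2) before and (13.4, 3.8) after, so it travelled √(1.4² + 0.6²) ≈ 1.5 units.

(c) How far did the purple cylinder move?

2.3

The purple cylinder was near (9.6, 3.2) before and (11.3, 1.6) after, so it travelled √(1.7² + 1.6²) ≈ 2.3 units.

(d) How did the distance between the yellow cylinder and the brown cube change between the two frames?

-2.1

The distance was about 4.5 in the first image and 2.4 in the second, so they moved 2.1 units closer together.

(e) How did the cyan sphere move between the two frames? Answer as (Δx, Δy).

(-2.3, 1.5)

From the two frames, the cyan sphere sits at roughly (11.3, 5.1) before and (9.0, 6.6) after.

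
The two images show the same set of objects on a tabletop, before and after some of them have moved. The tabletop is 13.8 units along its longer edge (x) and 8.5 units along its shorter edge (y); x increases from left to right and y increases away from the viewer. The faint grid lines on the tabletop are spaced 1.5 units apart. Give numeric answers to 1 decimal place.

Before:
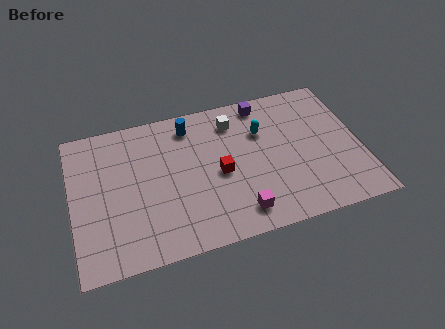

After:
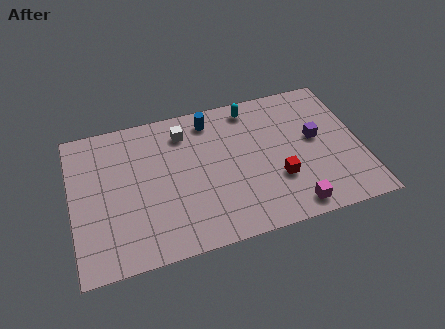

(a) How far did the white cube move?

2.4

The white cube moved from about (7.9, 6.8) to (5.5, 6.8), a distance of √(2.4² + 0.0²) ≈ 2.4.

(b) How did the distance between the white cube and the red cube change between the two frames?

+2.8

The distance was about 3.0 in the first image and 5.8 in the second, so they moved 2.8 units further apart.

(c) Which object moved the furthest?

the purple cube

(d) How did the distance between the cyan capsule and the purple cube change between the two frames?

+2.3

They were about 1.7 units apart before and 4.0 after — 2.3 units further apart.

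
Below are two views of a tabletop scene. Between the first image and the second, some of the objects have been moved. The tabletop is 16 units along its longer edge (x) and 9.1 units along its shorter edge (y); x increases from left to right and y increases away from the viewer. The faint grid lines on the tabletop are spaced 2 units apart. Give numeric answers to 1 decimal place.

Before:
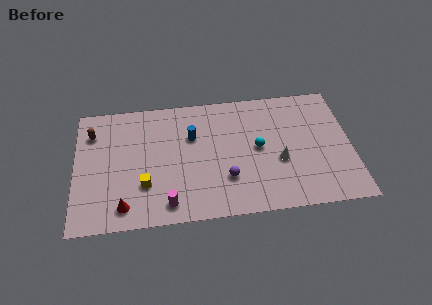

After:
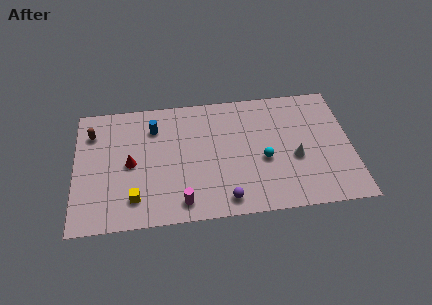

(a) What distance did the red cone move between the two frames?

3.0

From (2.8, 1.4) to (3.2, 4.4), the red cone covered √(0.4² + 3.0²) ≈ 3.0 units.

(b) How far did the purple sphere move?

1.5

From (8.7, 2.7) to (8.6, 1.2), the purple sphere covered √(0.1² + 1.5²) ≈ 1.5 units.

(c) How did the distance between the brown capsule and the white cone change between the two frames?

+0.8

The distance was about 11.3 in the first image and 12.1 in the second, so they moved 0.8 units further apart.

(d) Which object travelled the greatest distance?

the red cone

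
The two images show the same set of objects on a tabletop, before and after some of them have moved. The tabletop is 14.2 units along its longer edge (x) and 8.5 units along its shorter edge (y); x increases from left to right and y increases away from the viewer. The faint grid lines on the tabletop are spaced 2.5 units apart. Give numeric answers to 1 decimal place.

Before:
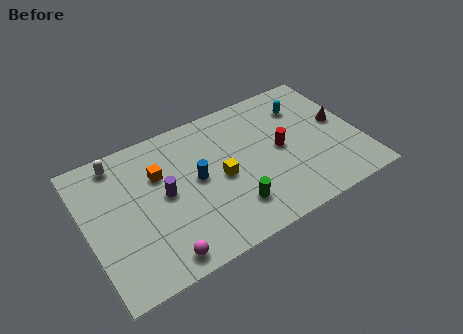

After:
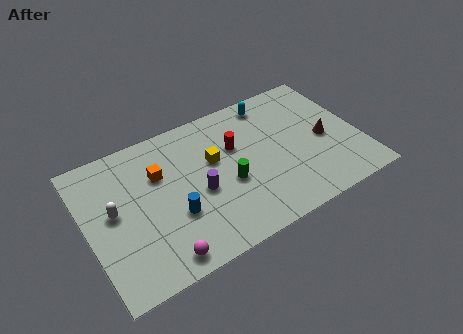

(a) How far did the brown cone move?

1.1

The brown cone moved from about (13.3, 4.6) to (12.4, 3.9), a distance of √(0.9² + 0.7²) ≈ 1.1.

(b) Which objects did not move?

the orange cube and the magenta sphere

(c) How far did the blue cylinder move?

2.1

The blue cylinder moved from about (5.7, 4.5) to (4.3, 3.0), a distance of √(1.4² + 1.5²) ≈ 2.1.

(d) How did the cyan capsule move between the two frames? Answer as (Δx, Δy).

(-1.6, 1.0)

From the two frames, the cyan capsule sits at roughly (11.7, 6.4) before and (10.1, 7.4) after.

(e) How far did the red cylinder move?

2.5

The red cylinder moved from about (10.1, 4.3) to (7.9, 5.5), a distance of √(2.2² + 1.2²) ≈ 2.5.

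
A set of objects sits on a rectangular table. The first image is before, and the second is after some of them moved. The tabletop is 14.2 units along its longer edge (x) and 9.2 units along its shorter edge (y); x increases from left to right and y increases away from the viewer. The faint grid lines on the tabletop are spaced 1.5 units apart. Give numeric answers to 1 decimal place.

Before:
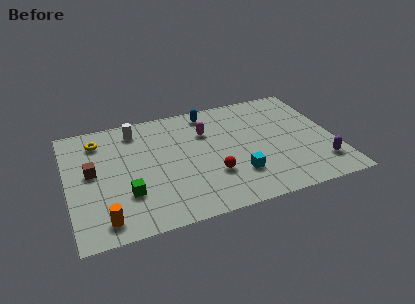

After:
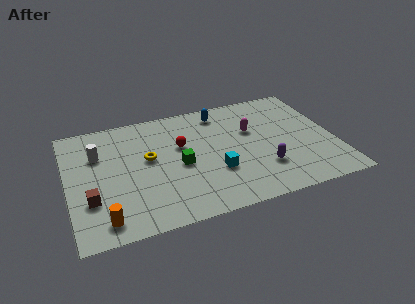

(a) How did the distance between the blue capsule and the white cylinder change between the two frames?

+2.9

Before: roughly 4.0 units apart; after: 6.9. That's 2.9 units further apart.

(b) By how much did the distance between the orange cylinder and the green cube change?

+3.1

The distance was about 2.0 in the first image and 5.1 in the second, so they moved 3.1 units further apart.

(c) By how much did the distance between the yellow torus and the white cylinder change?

+0.8

They were about 2.0 units apart before and 2.8 after — 0.8 units further apart.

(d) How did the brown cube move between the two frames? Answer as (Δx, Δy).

(-0.2, -2.1)

From the two frames, the brown cube sits at roughly (1.3, 5.0) before and (1.1, 2.9) after.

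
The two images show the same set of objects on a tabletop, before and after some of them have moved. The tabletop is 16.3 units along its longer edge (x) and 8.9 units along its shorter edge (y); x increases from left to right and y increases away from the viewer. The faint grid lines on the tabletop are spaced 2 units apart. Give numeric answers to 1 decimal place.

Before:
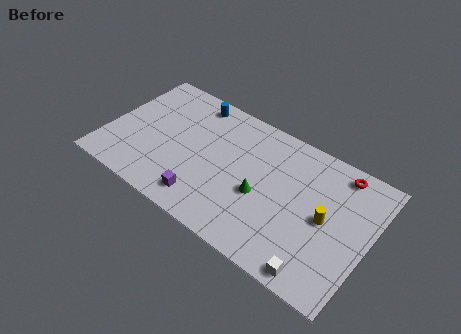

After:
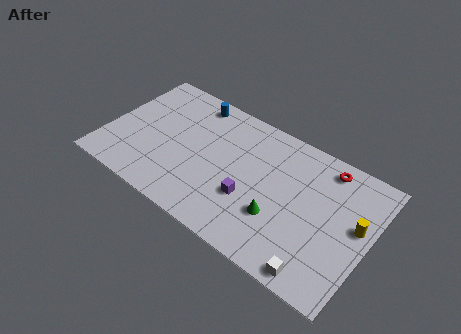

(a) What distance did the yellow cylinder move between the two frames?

1.9

The yellow cylinder moved from about (13.7, 4.4) to (15.5, 5.0), a distance of √(1.8² + 0.6²) ≈ 1.9.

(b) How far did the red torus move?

0.8

From (14.0, 7.8) to (13.2, 7.7), the red torus covered √(0.8² + 0.1²) ≈ 0.8 units.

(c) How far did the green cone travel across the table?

1.4

The green cone moved from about (9.8, 3.7) to (11.0, 2.9), a distance of √(1.2² + 0.8²) ≈ 1.4.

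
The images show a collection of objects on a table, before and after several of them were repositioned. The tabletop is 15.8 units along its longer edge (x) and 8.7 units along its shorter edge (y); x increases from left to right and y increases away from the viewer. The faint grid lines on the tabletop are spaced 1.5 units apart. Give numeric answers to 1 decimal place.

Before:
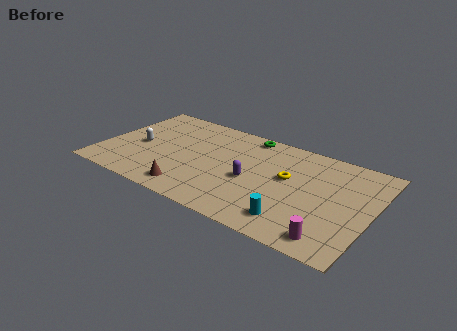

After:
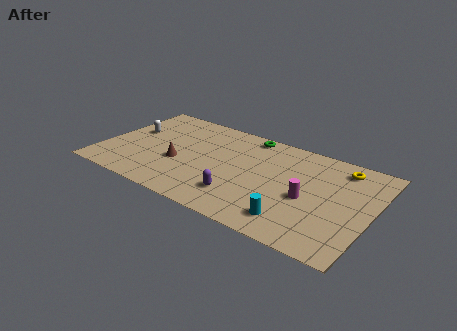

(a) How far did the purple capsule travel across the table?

1.7

The purple capsule was near (8.9, 3.8) before and (8.5, 2.1) after, so it travelled √(0.4² + 1.7²) ≈ 1.7 units.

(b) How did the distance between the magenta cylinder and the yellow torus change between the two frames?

-1.0

They were about 4.8 units apart before and 3.8 after — 1.0 units closer together.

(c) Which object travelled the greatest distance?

the yellow torus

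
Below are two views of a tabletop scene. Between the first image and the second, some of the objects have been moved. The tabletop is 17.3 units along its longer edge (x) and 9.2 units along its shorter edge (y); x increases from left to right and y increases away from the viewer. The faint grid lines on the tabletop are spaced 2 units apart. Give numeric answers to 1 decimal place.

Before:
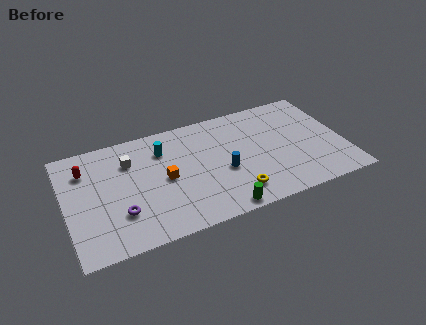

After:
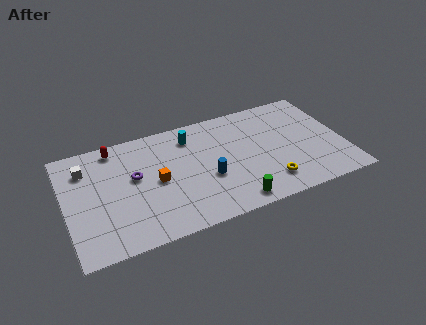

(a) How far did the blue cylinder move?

1.0

The blue cylinder moved from about (9.7, 3.8) to (8.7, 3.6), a distance of √(1.0² + 0.2²) ≈ 1.0.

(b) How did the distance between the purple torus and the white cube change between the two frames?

-0.7

They were about 4.1 units apart before and 3.4 after — 0.7 units closer together.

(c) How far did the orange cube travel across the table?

0.5

From (6.1, 4.5) to (5.6, 4.5), the orange cube covered √(0.5² + 0.0²) ≈ 0.5 units.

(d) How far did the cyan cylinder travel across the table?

1.9

From (6.2, 6.9) to (8.0, 7.4), the cyan cylinder covered √(1.8² + 0.5²) ≈ 1.9 units.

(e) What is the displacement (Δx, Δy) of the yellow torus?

(2.1, 0.1)

The yellow torus was at about (10.2, 1.8) and moved to about (12.3, 1.9).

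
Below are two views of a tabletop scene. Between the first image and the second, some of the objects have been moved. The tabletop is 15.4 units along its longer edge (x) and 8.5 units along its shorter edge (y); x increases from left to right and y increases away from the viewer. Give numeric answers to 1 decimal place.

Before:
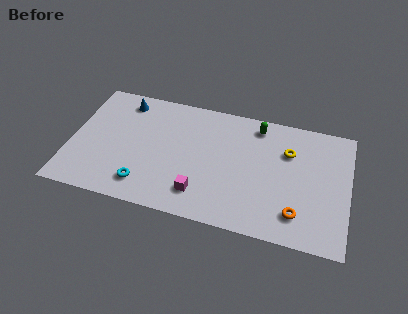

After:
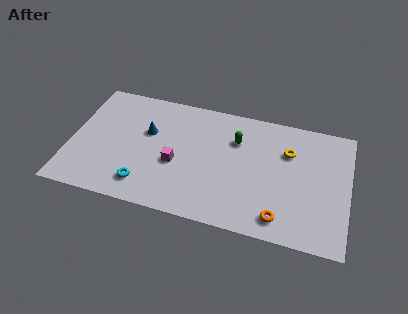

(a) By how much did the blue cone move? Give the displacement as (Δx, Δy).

(1.5, -1.9)

The blue cone was at about (2.7, 7.2) and moved to about (4.2, 5.3).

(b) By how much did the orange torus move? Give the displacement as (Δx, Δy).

(-0.9, -0.5)

From the two frames, the orange torus sits at roughly (12.7, 1.8) before and (11.8, 1.3) after.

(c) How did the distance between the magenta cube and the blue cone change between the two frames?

-4.7

The distance was about 7.2 in the first image and 2.5 in the second, so they moved 4.7 units closer together.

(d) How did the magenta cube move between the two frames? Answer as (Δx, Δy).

(-1.5, 1.7)

The magenta cube was at about (7.4, 1.8) and moved to about (5.9, 3.5).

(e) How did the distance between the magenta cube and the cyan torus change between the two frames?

-0.6

They were about 3.1 units apart before and 2.5 after — 0.6 units closer together.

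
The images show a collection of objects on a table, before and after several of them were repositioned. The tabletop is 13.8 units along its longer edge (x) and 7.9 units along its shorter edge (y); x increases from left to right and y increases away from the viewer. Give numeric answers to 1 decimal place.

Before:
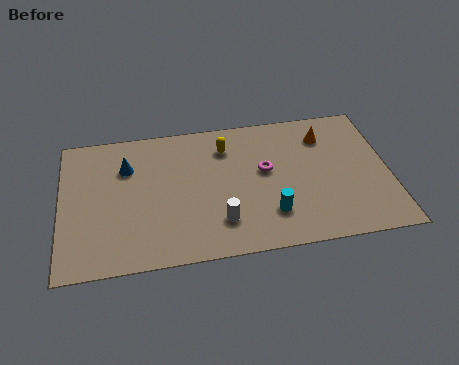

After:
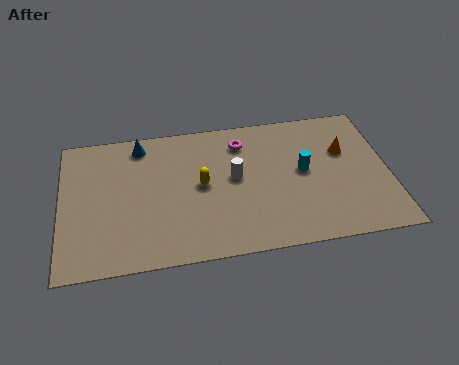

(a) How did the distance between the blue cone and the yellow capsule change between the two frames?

-0.5

The distance was about 4.2 in the first image and 3.7 in the second, so they moved 0.5 units closer together.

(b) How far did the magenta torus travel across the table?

2.0

From (8.6, 4.5) to (7.7, 6.3), the magenta torus covered √(0.9² + 1.8²) ≈ 2.0 units.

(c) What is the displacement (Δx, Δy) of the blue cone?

(0.6, 1.2)

From the two frames, the blue cone sits at roughly (2.8, 5.6) before and (3.4, 6.8) after.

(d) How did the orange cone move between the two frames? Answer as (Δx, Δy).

(0.8, -1.0)

From the two frames, the orange cone sits at roughly (11.2, 6.1) before and (12.0, 5.1) after.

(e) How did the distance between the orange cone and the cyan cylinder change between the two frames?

-2.8

They were about 4.8 units apart before and 2.0 after — 2.8 units closer together.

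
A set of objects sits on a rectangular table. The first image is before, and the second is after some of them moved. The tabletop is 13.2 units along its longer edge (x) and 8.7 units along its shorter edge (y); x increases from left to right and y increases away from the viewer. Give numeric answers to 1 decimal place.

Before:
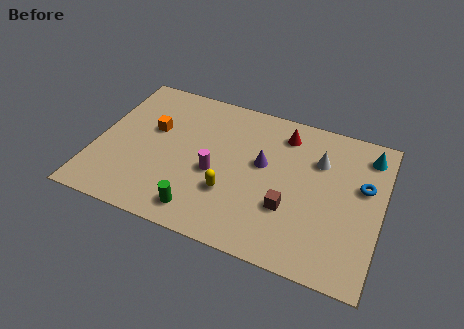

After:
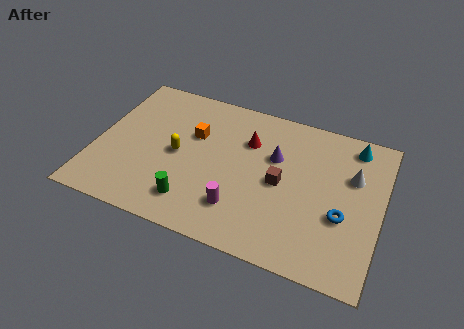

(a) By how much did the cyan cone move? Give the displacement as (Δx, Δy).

(-0.7, 0.3)

The cyan cone started near (12.4, 7.2) and ended near (11.7, 7.5).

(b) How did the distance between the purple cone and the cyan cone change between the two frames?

-1.2

Before: roughly 5.2 units apart; after: 4.0. That's 1.2 units closer together.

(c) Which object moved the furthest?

the yellow capsule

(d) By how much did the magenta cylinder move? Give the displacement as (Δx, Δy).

(1.3, -1.6)

From the two frames, the magenta cylinder sits at roughly (5.6, 3.7) before and (6.9, 2.1) after.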